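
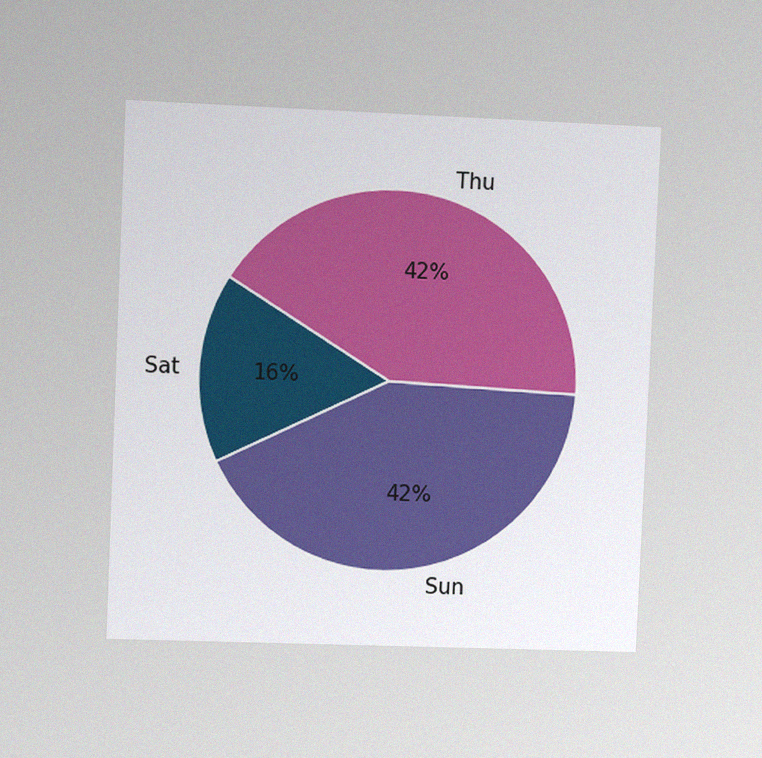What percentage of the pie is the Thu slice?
The chart is tilted about 2° clockwise and viewed slightly from the left, with some photo noise. The Thu slice takes up 42% of the pie.

42%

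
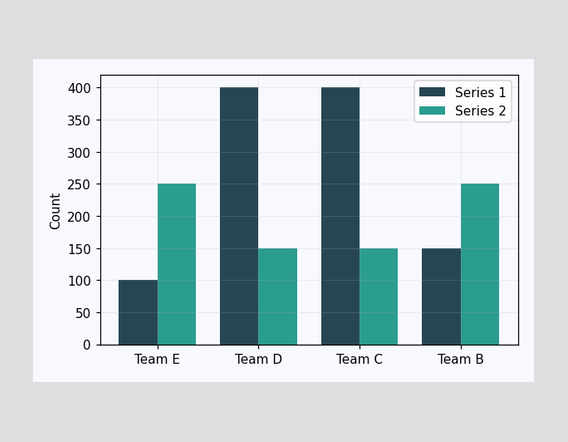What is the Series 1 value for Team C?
The Series 1 bar at Team C reaches 400 on the y-axis.

400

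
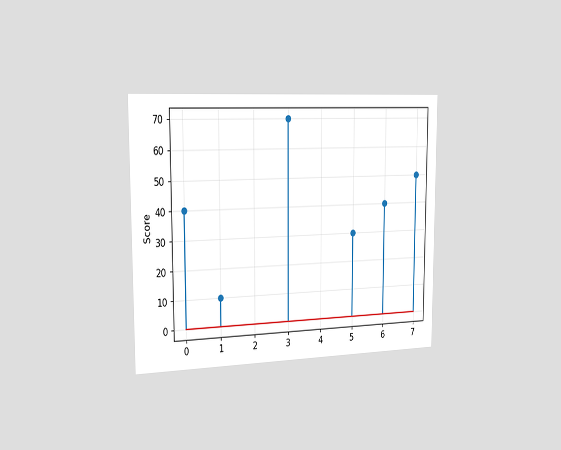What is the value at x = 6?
40

The chart is viewed slightly from the left. The stem at x=6 reaches 40.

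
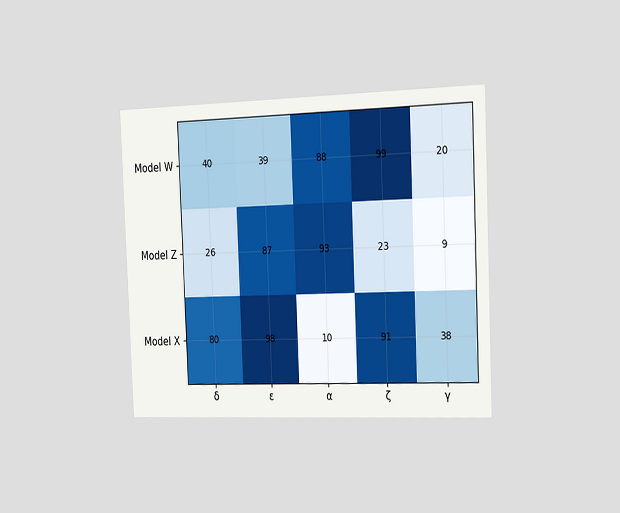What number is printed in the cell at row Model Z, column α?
The chart is tilted about 2° counter-clockwise and viewed slightly from the right. The (Model Z, α) cell reads 93.

93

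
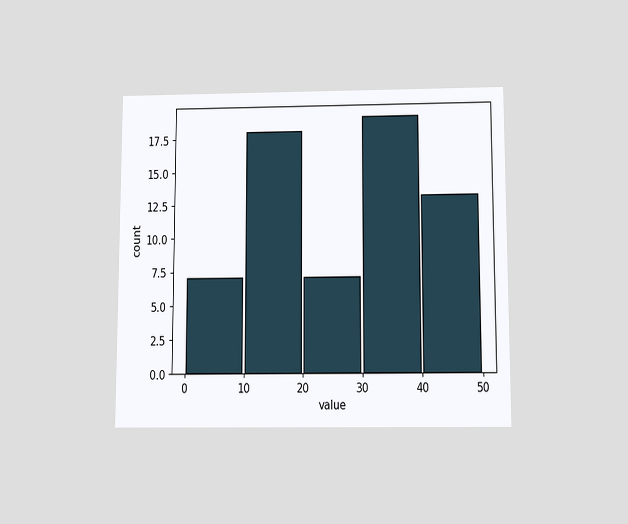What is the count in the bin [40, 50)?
13

The chart is viewed slightly from below. The [40, 50) bin has height 13.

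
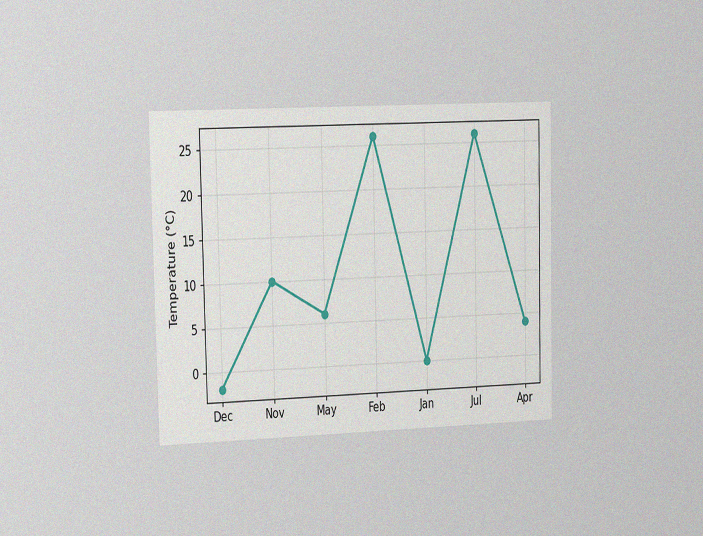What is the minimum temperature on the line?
-2°C

The chart is viewed slightly from the left, with some photo noise. The lowest point is at Dec, and reading across to the y-axis gives -2°C.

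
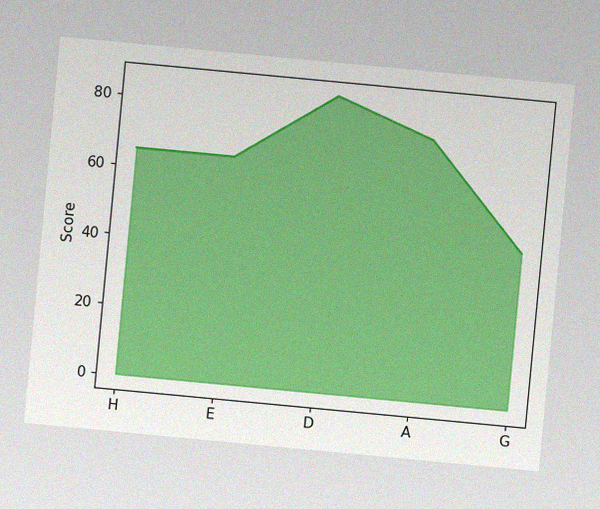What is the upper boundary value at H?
The chart is tilted about 5° clockwise, with some photo noise. At H the upper boundary is at 65.

65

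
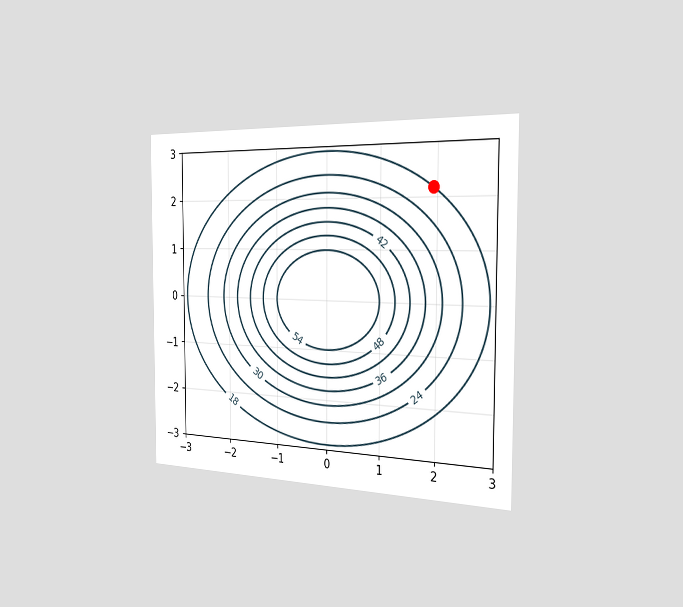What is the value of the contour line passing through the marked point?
The chart is viewed slightly from the right. The marked point sits on the contour labelled 18.

18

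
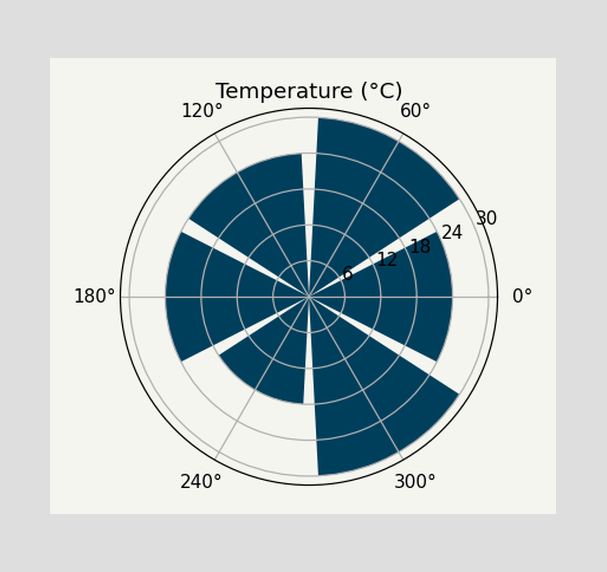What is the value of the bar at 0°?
The bar at 0° reaches 24°C on the radial axis.

24°C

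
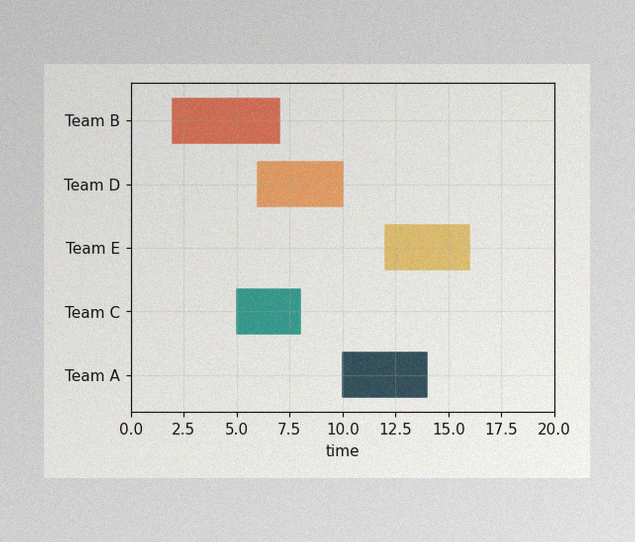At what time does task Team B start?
2

The image has some photo noise and uneven lighting. The Team B bar begins at t=2.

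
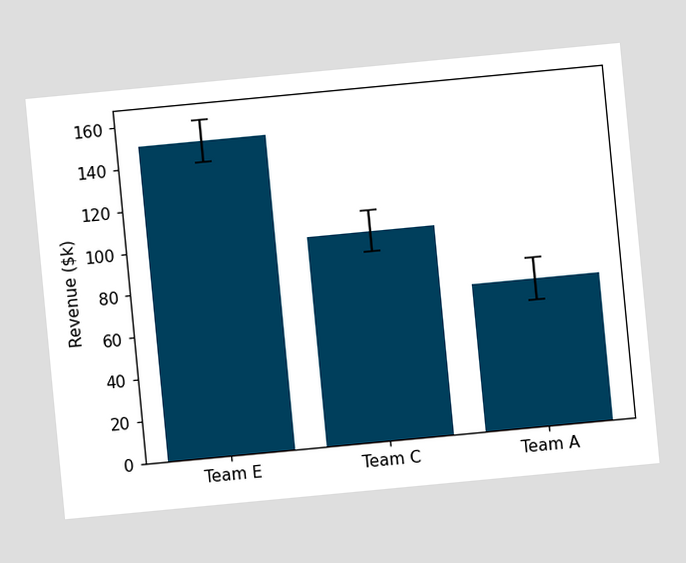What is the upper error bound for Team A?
The chart is tilted about 5° counter-clockwise. The Team A bar's upper whisker reaches $80k.

$80k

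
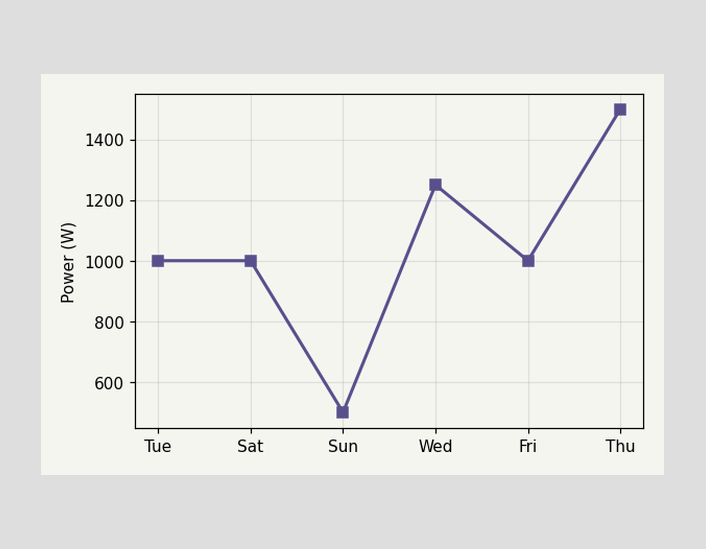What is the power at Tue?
At Tue, the line is at 1000W.

1000W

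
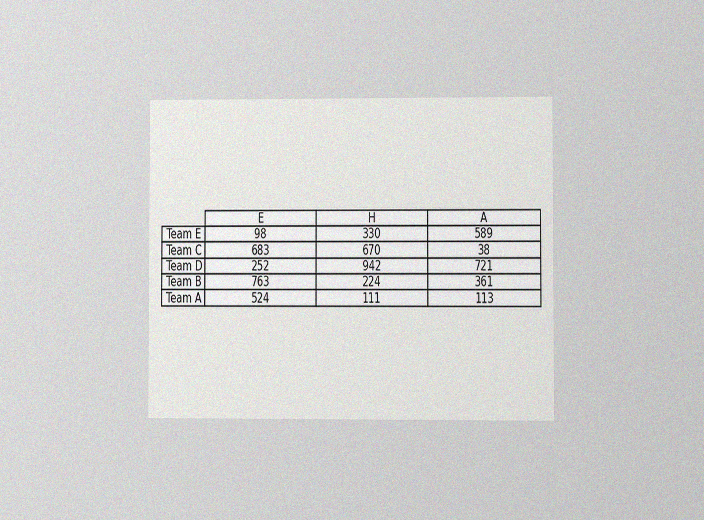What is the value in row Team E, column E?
98

The chart is viewed at a slight angle, with some photo noise. The (Team E, E) cell reads 98.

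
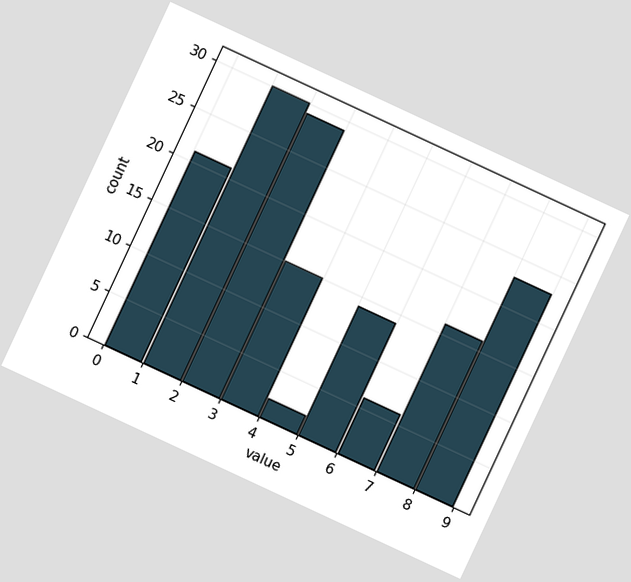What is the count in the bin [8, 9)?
23

The chart is tilted about 25° clockwise. The [8, 9) bin has height 23.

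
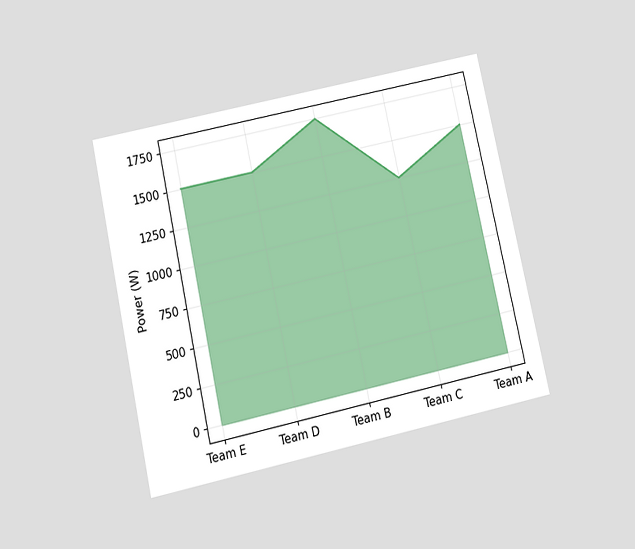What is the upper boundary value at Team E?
1500W

The chart is tilted about 12° counter-clockwise and viewed slightly from below. At Team E the upper boundary is at 1500W.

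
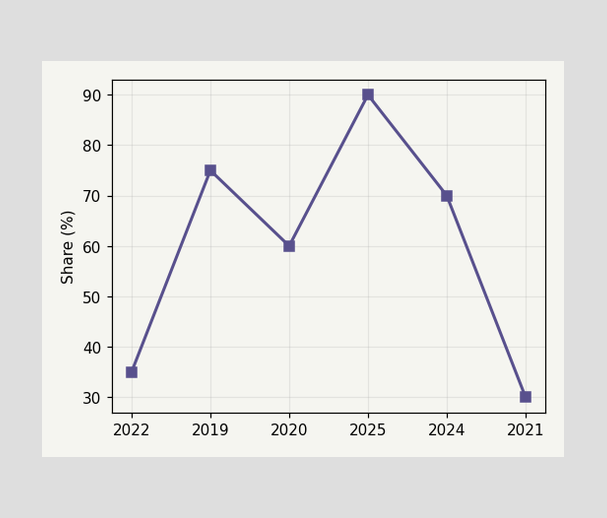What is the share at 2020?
60%

At 2020, the line is at 60%.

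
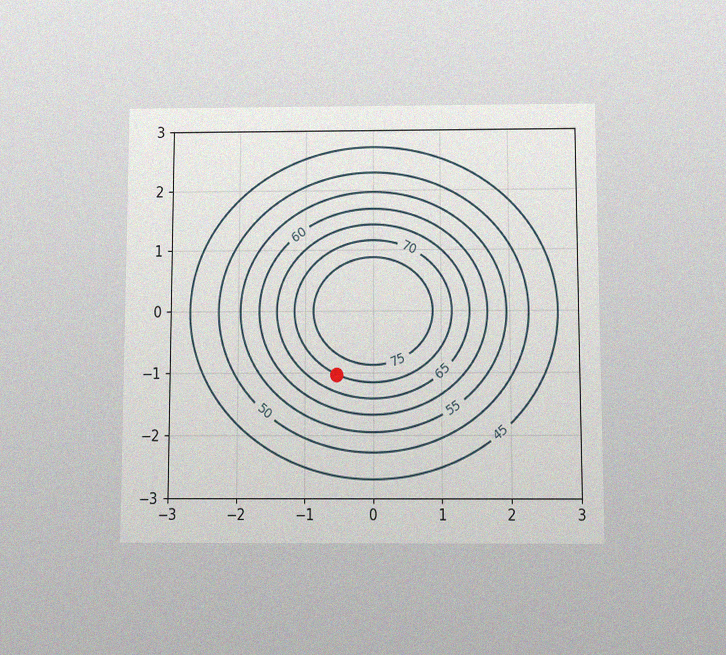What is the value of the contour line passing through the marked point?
70

The chart is viewed slightly from below, with some photo noise. The marked point sits on the contour labelled 70.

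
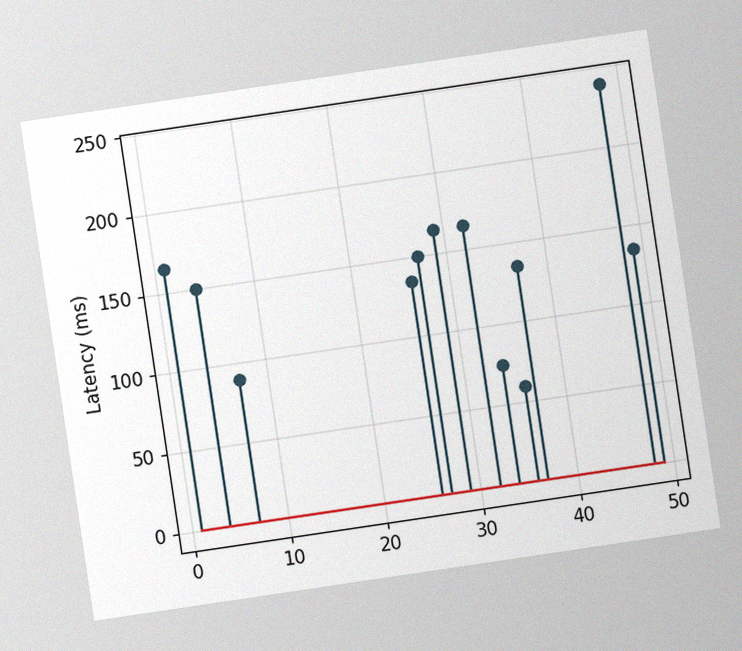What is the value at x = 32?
The chart is tilted about 8° counter-clockwise, with some photo noise. The stem at x=32 reaches 165ms.

165ms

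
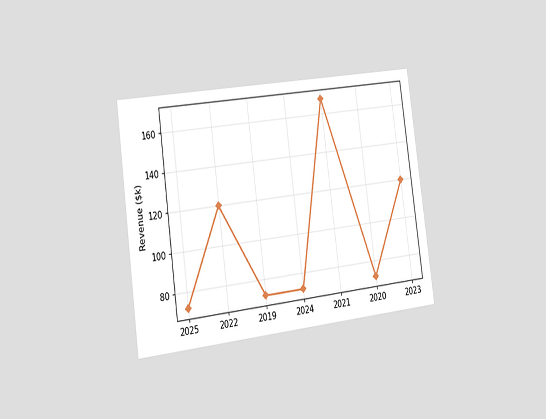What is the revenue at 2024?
$72k

The chart is tilted about 8° counter-clockwise and viewed slightly from the left. At 2024, the line is at $72k.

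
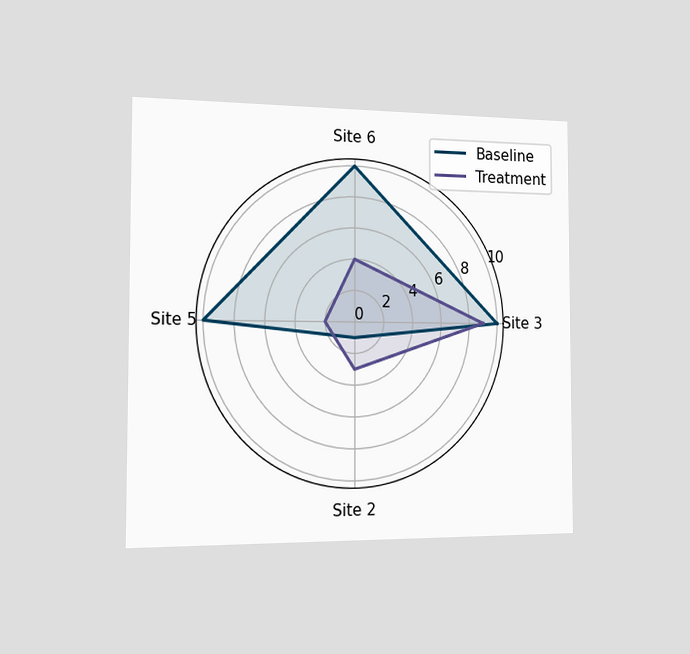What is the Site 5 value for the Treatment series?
The chart is viewed slightly from the left. On the Site 5 axis, Treatment reaches 2.

2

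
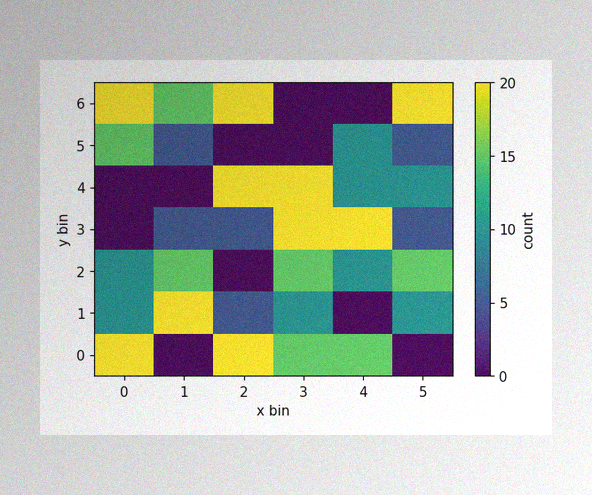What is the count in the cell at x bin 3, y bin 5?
The image has some photo noise and uneven lighting. Matching the cell (3, 5) against the colorbar gives 0.

0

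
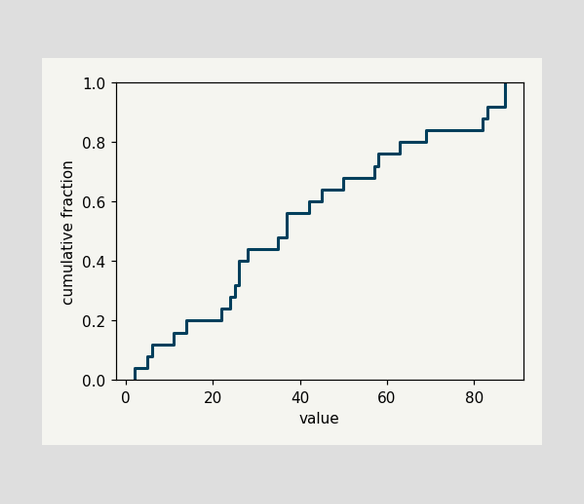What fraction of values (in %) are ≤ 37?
At x=37 the ECDF step is at 56%.

56%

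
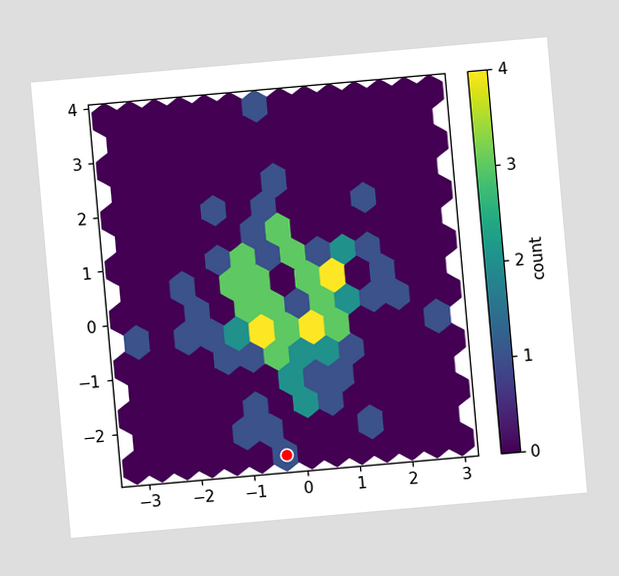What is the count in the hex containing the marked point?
The chart is tilted about 5° counter-clockwise. The marked hex reads 1 on the colorbar.

1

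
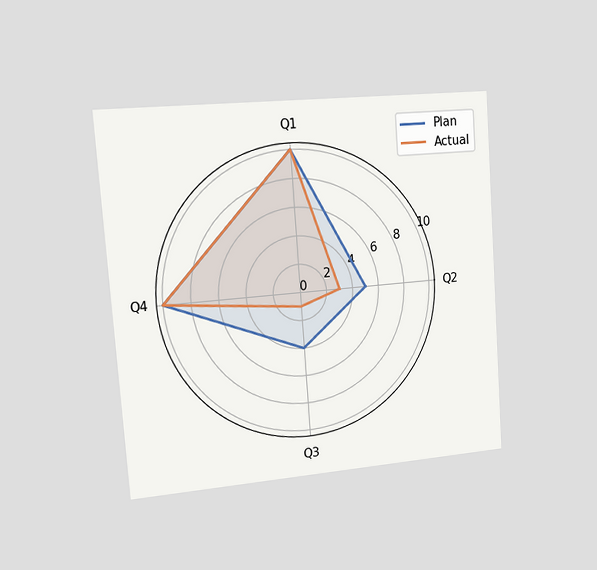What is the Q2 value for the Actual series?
3

The chart is tilted about 4° counter-clockwise and viewed slightly from the left. On the Q2 axis, Actual reaches 3.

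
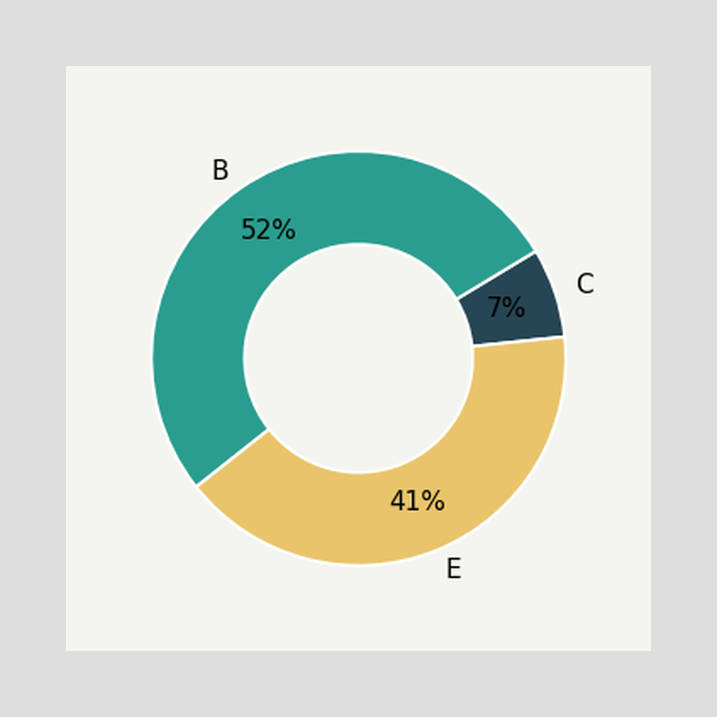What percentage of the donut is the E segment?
41%

The E segment takes up 41% of the ring.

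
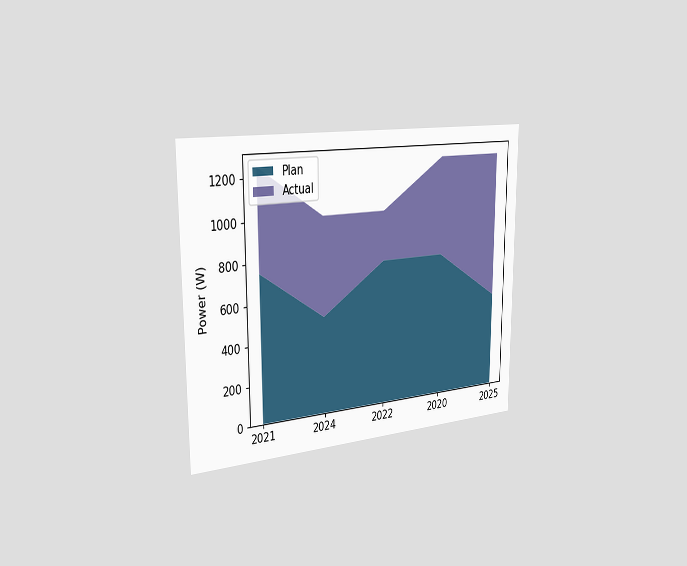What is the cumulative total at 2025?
1250W

The chart is viewed slightly from the left. The stacked total at 2025 reaches 1250W.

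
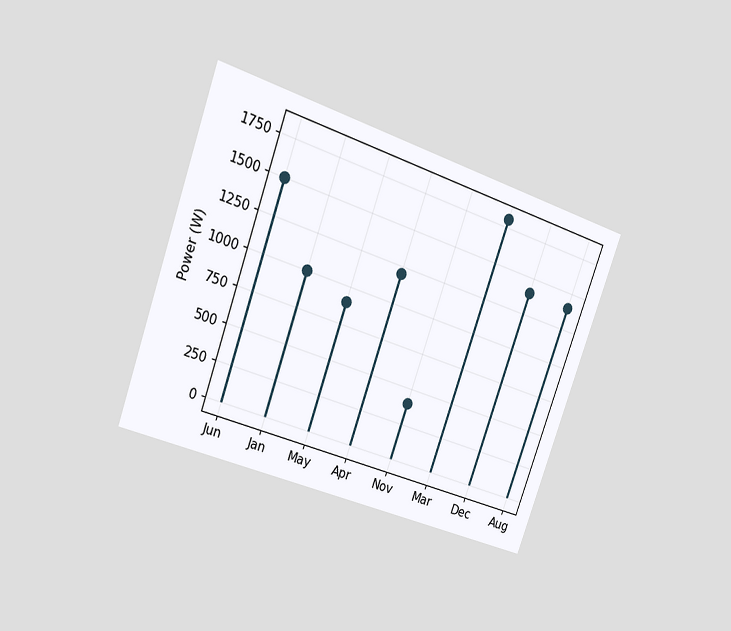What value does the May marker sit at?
The chart is tilted about 19° clockwise and viewed at a slight angle. The May marker sits at 900W.

900W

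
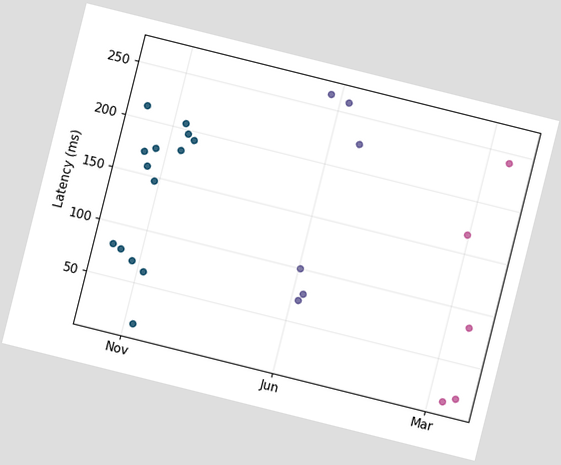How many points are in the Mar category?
The chart is tilted about 14° clockwise. Counting the markers in the Mar column gives 5.

5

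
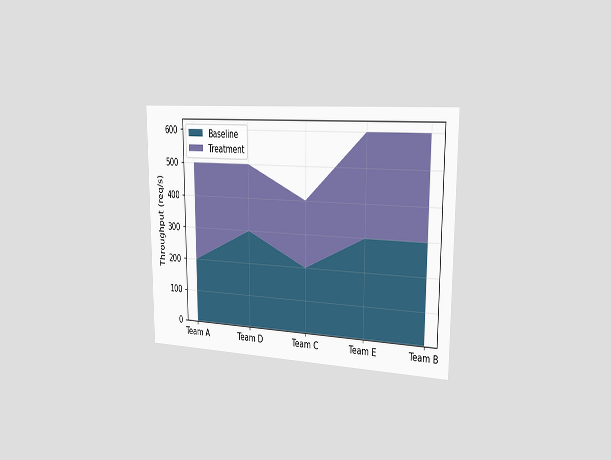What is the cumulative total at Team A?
The chart is viewed slightly from the right. The stacked total at Team A reaches 500req/s.

500req/s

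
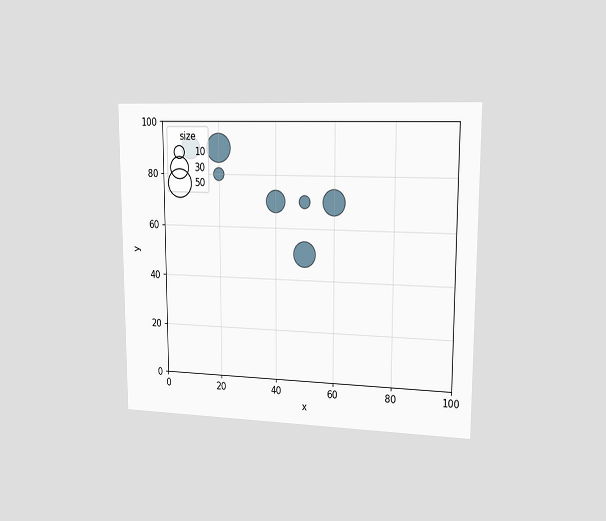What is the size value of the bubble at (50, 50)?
40

The chart is viewed slightly from the right. Matching the bubble at (50, 50) against the size legend gives 40.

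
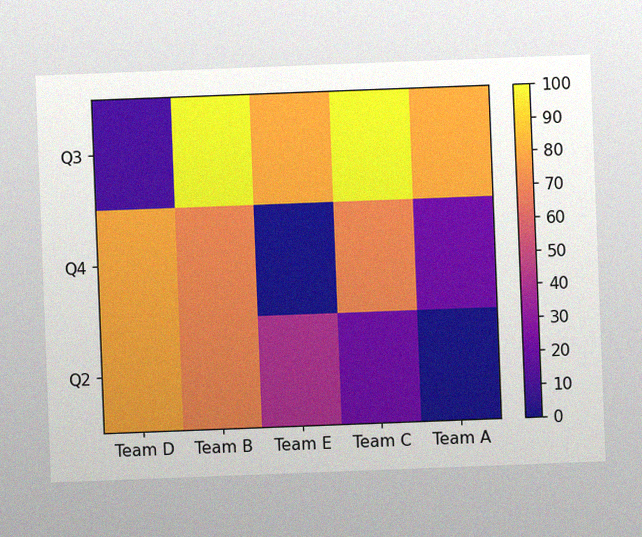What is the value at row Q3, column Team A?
80

The chart is tilted about 2° counter-clockwise, with some photo noise. Matching cell (Q3, Team A) against the colorbar gives 80.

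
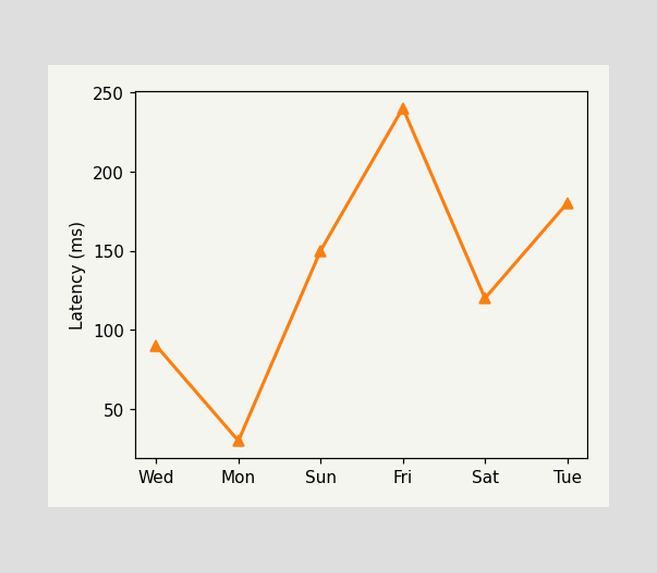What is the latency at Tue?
At Tue, the line is at 180ms.

180ms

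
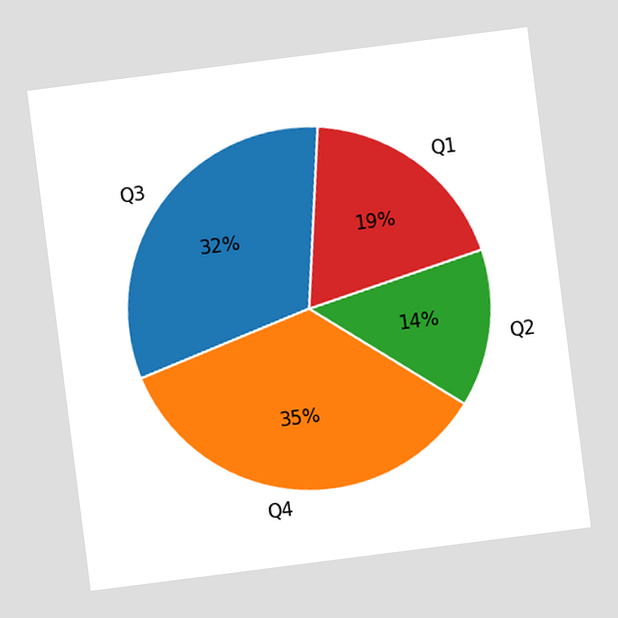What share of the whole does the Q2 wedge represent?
The chart is tilted about 7° counter-clockwise. The Q2 slice takes up 14% of the pie.

14%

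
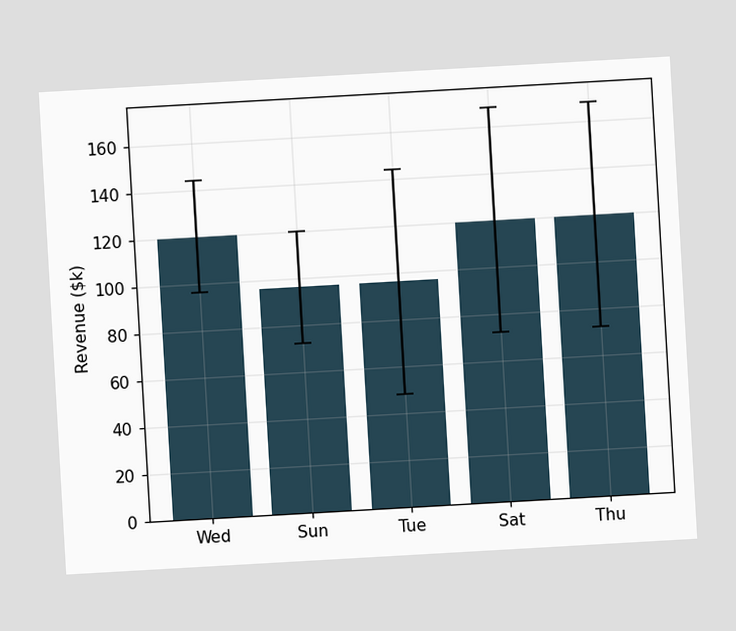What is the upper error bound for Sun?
$120k

The chart is tilted about 3° counter-clockwise. The Sun bar's upper whisker reaches $120k.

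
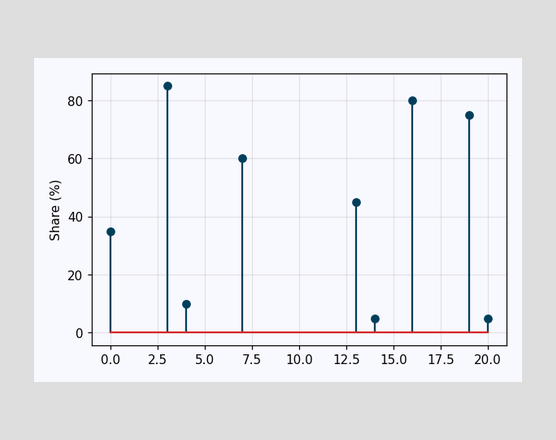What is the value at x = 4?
The stem at x=4 reaches 10%.

10%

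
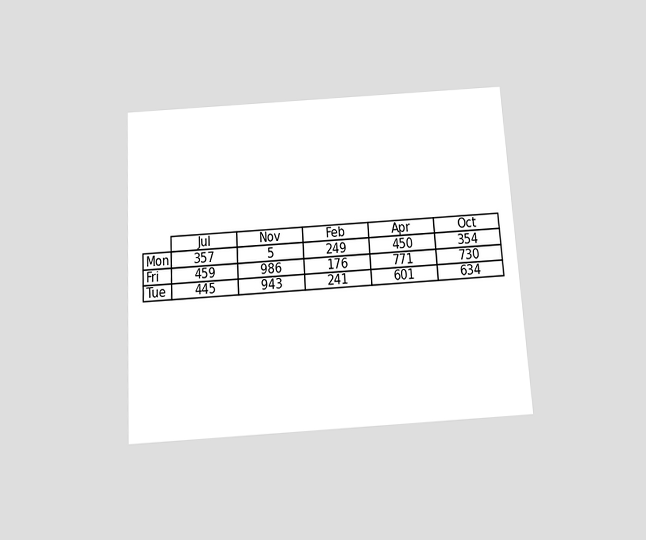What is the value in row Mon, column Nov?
The chart is tilted about 4° counter-clockwise and viewed slightly from below. The (Mon, Nov) cell reads 5.

5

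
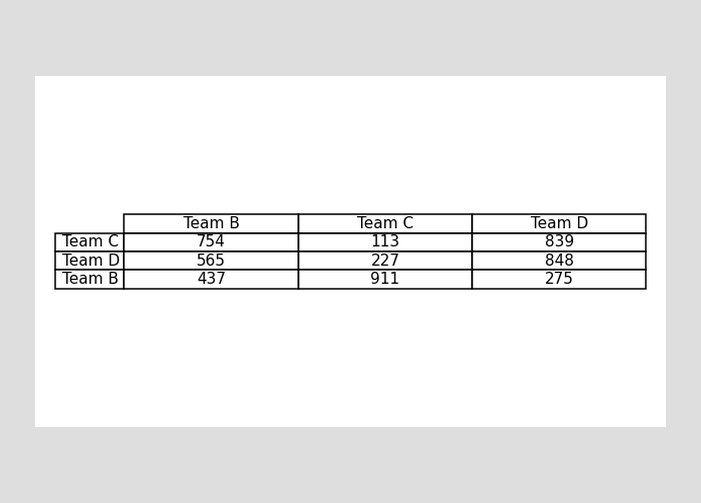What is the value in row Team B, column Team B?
The (Team B, Team B) cell reads 437.

437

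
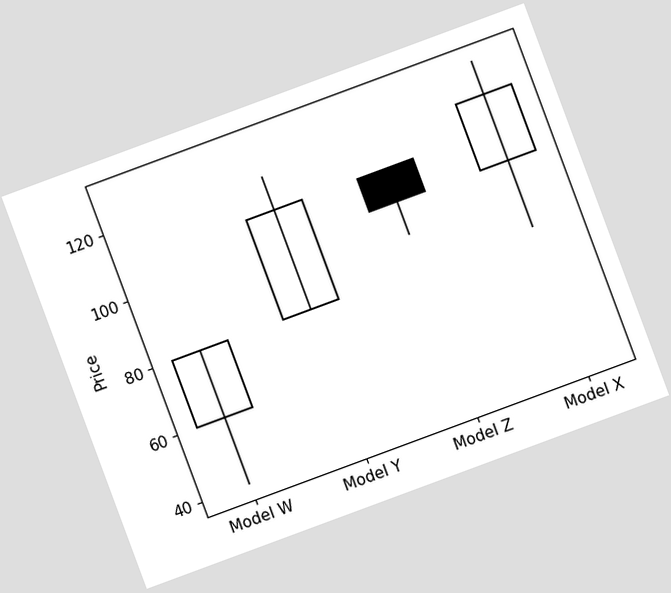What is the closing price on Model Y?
110

The chart is tilted about 20° counter-clockwise. The Model Y candle closes at 110.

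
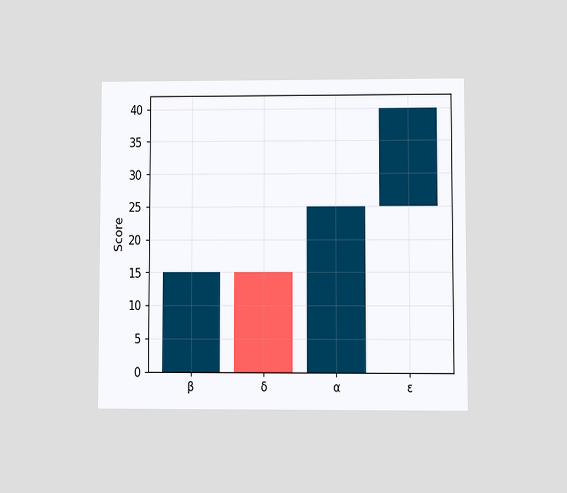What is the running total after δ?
The chart is viewed at a slight angle. After δ the running total reaches 0.

0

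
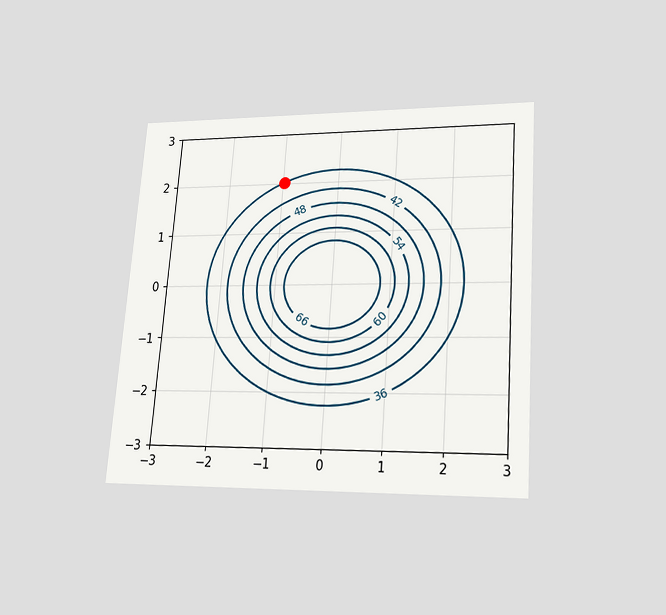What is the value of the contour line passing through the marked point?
The chart is tilted about 4° clockwise and viewed slightly from below. The marked point sits on the contour labelled 36.

36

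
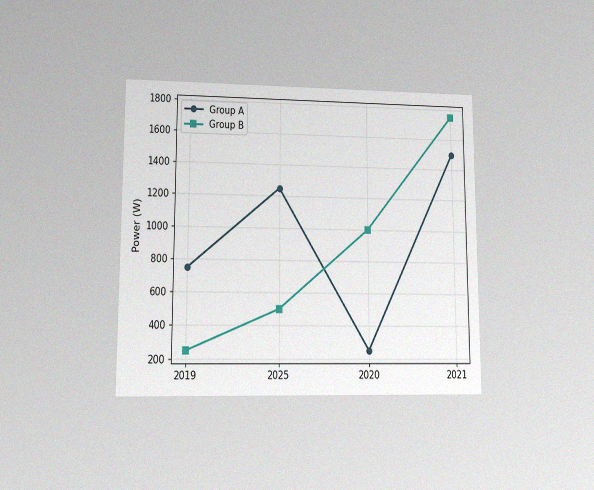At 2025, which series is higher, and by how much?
Group A, by 750W

The chart is viewed at a slight angle, with some photo noise. At 2025, Group A sits above the other line by 750W.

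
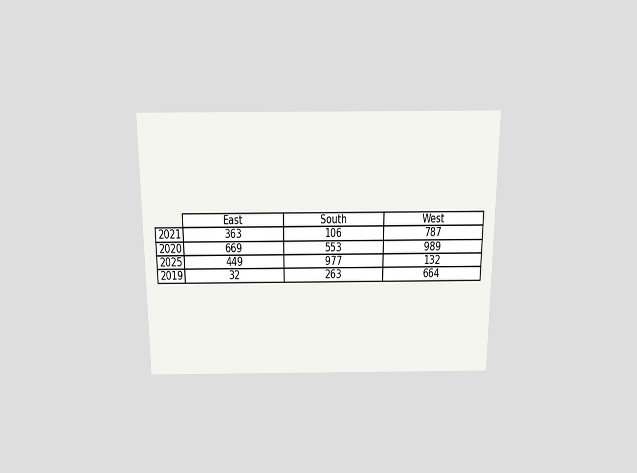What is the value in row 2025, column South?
The chart is viewed slightly from above. The (2025, South) cell reads 977.

977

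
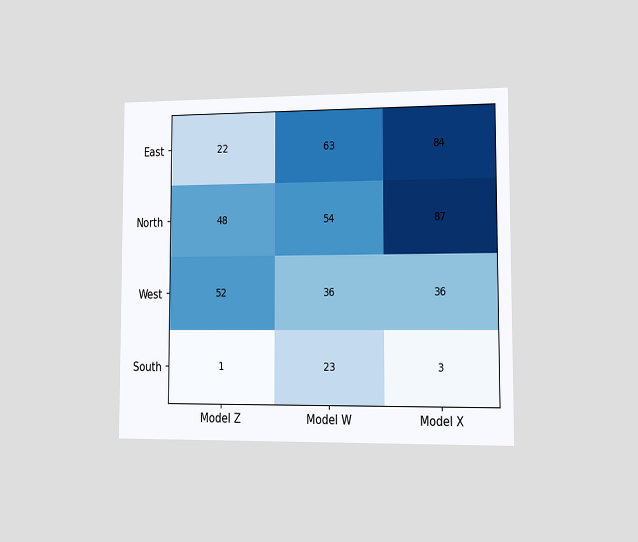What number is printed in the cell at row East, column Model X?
84

The chart is viewed slightly from the right. The (East, Model X) cell reads 84.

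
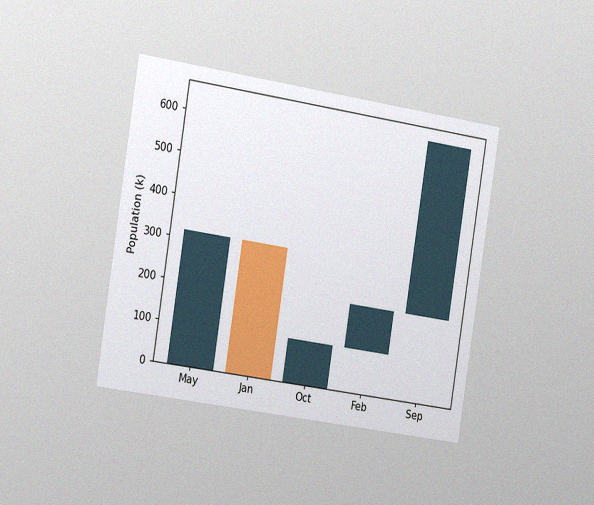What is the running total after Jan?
0k

The chart is tilted about 9° clockwise and viewed slightly from the left, with some photo noise. After Jan the running total reaches 0k.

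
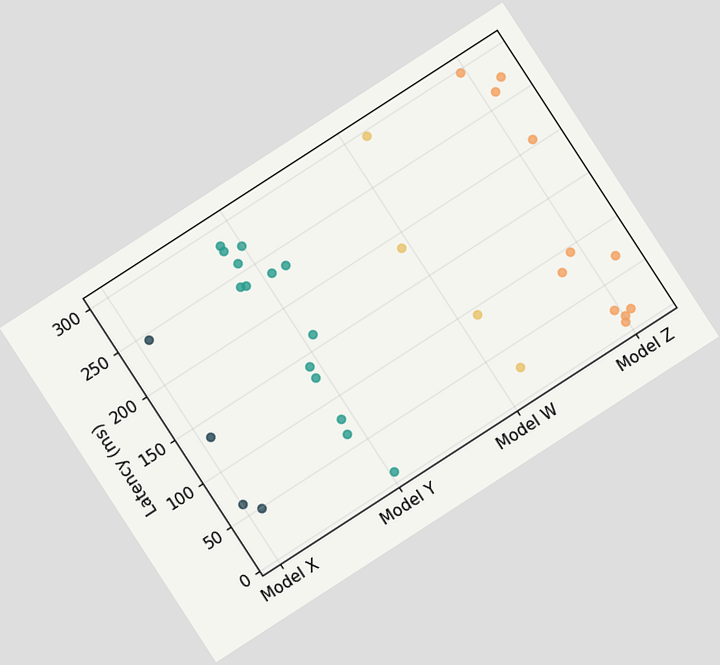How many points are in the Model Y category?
14

The chart is tilted about 33° counter-clockwise. Counting the markers in the Model Y column gives 14.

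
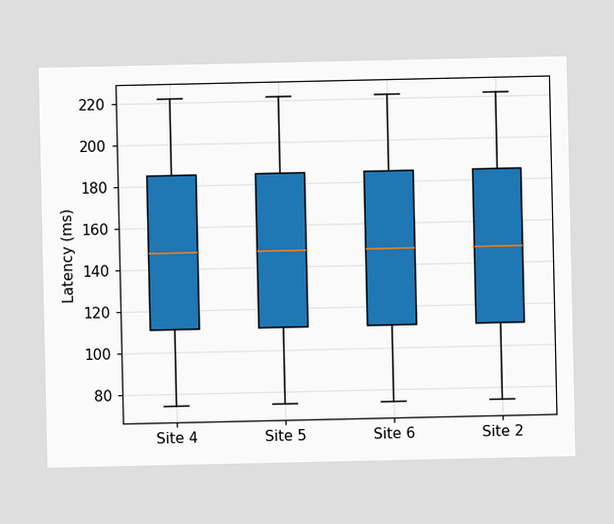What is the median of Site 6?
The median line in the Site 6 box sits at 148ms.

148ms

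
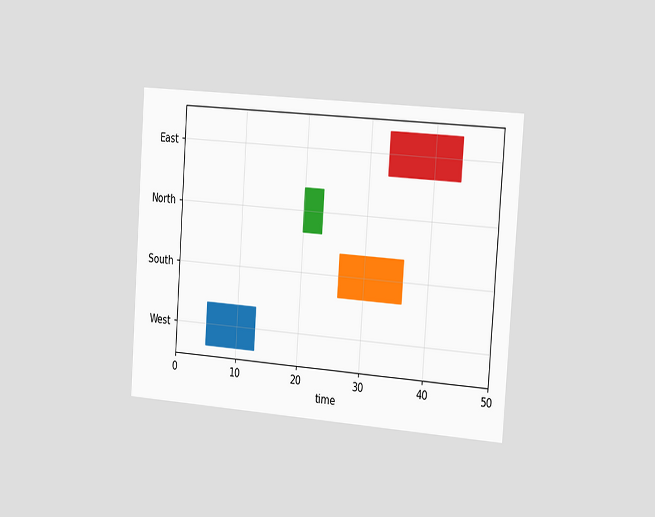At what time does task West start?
The chart is tilted about 4° clockwise and viewed slightly from the right. The West bar begins at t=5.

5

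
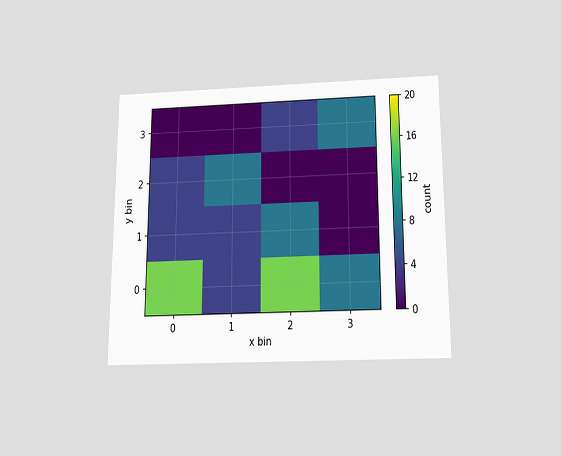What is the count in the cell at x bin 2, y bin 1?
8

The chart is viewed slightly from below. Matching the cell (2, 1) against the colorbar gives 8.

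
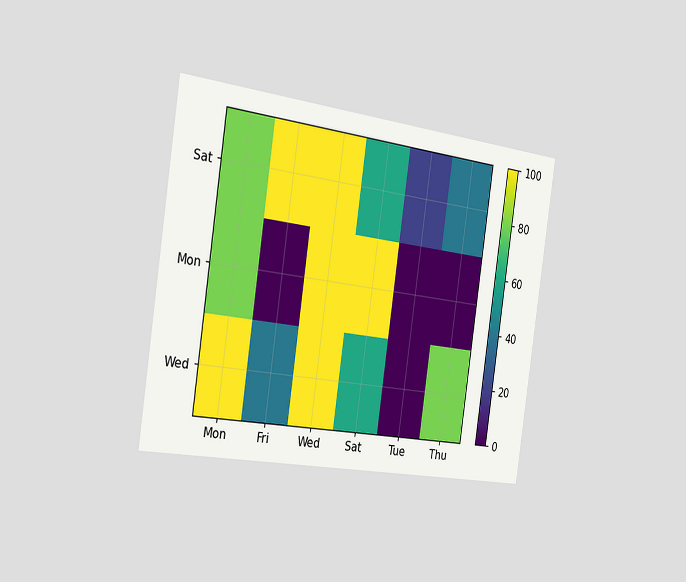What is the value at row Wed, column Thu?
80

The chart is tilted about 8° clockwise and viewed slightly from the left. Matching cell (Wed, Thu) against the colorbar gives 80.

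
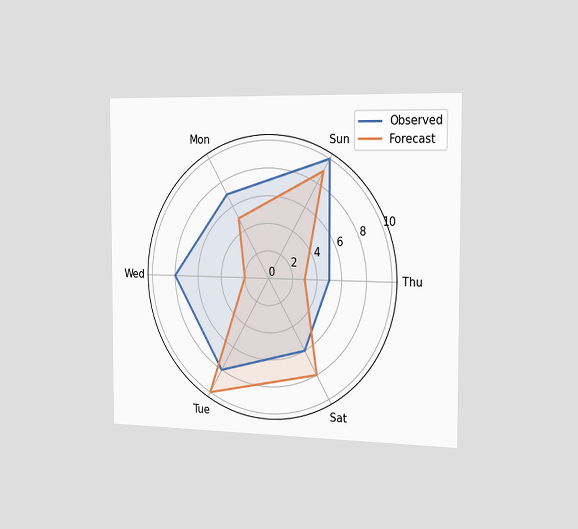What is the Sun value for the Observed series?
The chart is viewed slightly from the right. On the Sun axis, Observed reaches 10.

10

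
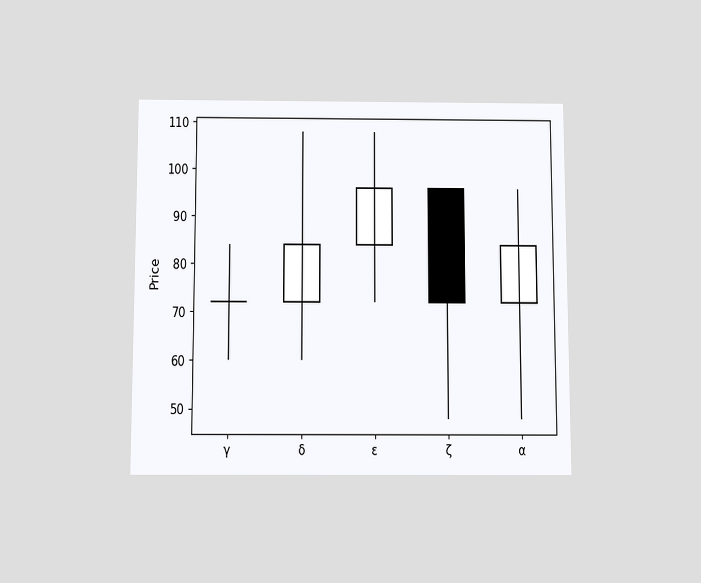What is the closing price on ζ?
72

The chart is viewed slightly from below. The ζ candle closes at 72.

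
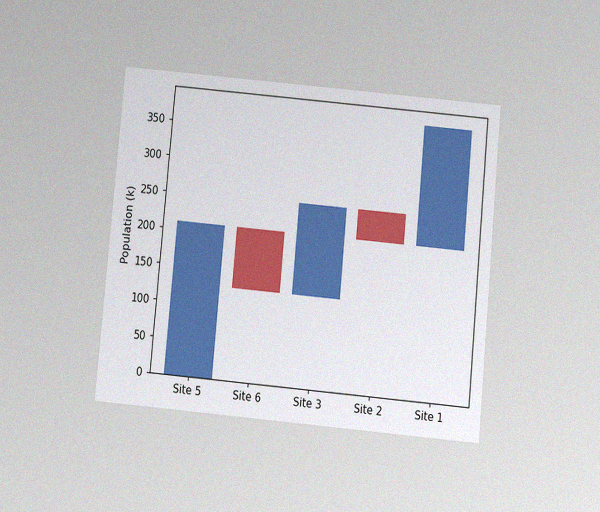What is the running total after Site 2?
210k

The chart is tilted about 5° clockwise and viewed slightly from below, with some photo noise. After Site 2 the running total reaches 210k.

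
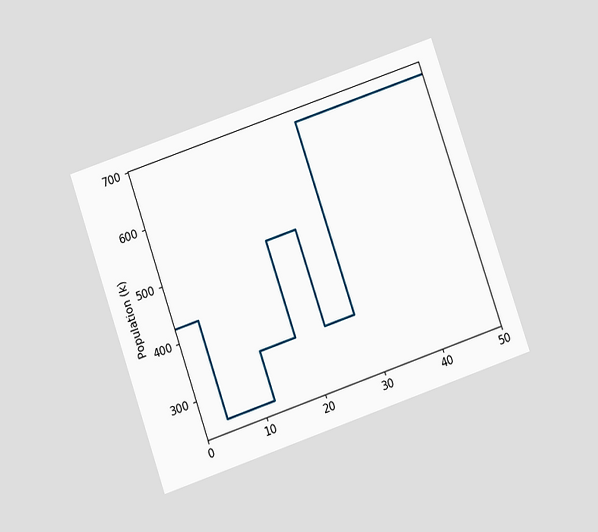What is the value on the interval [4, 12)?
The chart is tilted about 19° counter-clockwise and viewed at a slight angle. On [4, 12) the step sits at 255k.

255k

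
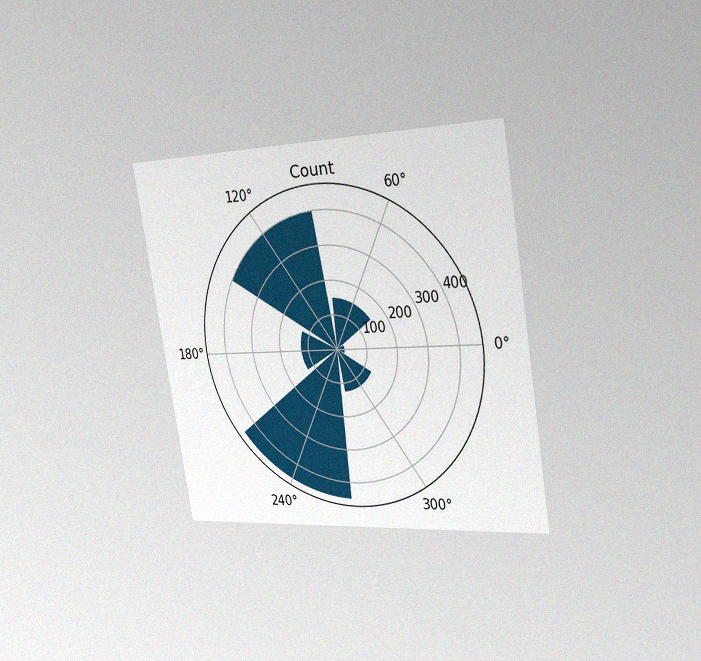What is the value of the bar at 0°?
The chart is tilted about 9° counter-clockwise and viewed slightly from the right, with some photo noise. The bar at 0° reaches 25 on the radial axis.

25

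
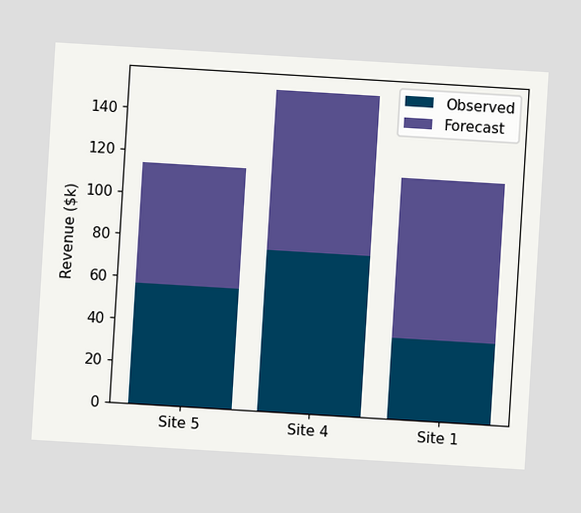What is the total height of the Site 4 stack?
$152k

The chart is tilted about 3° clockwise. The Site 4 stack's top reaches $152k on the y-axis.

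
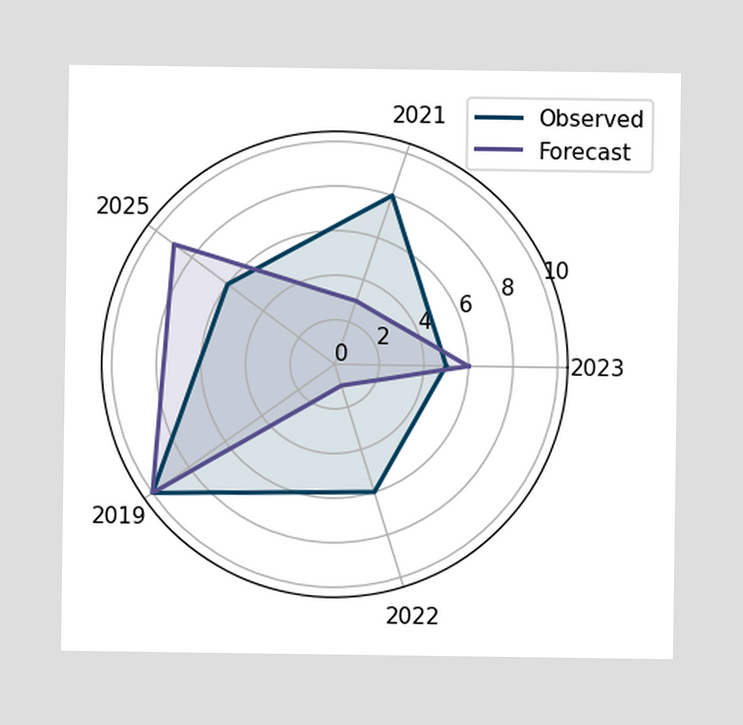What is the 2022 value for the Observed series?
On the 2022 axis, Observed reaches 6.

6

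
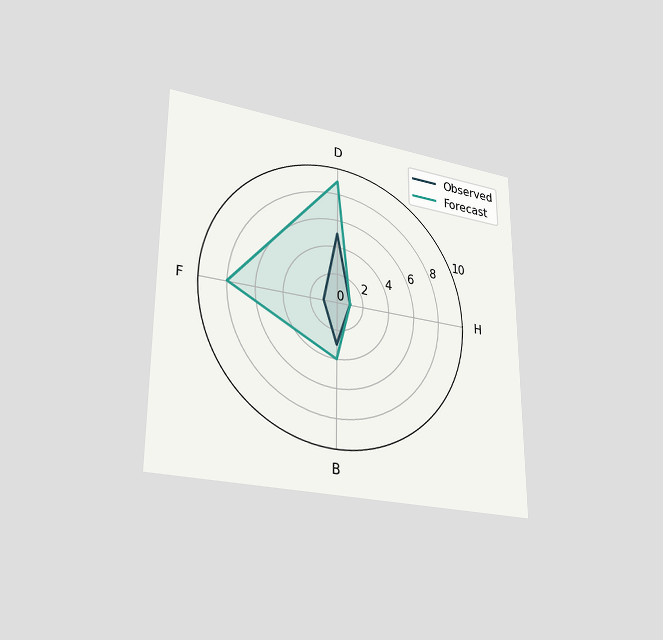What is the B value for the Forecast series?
4

The chart is viewed at a slight angle. On the B axis, Forecast reaches 4.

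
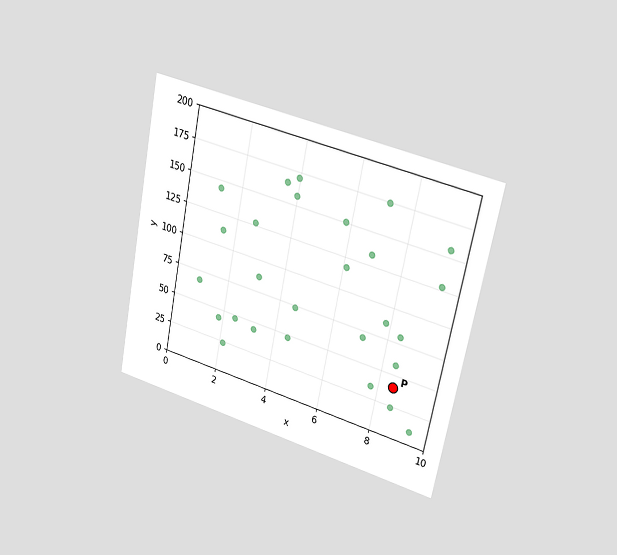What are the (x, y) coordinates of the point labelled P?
The chart is tilted about 11° clockwise and viewed slightly from the right. Following the gridlines from P to each axis, P sits at (8.5, 40).

(8.5, 40)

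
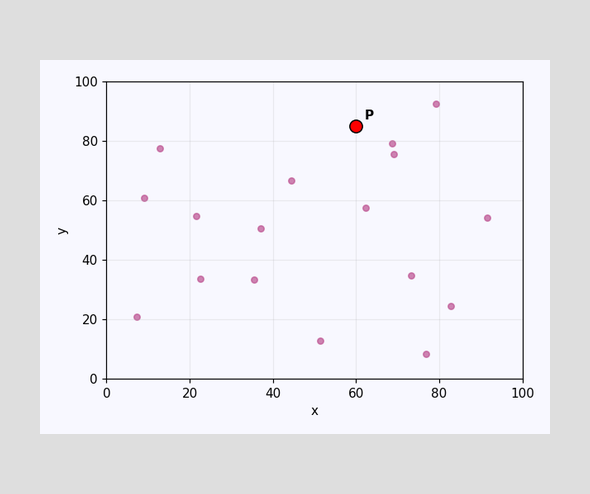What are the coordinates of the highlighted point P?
(60, 85)

Following the gridlines from P to each axis, P sits at (60, 85).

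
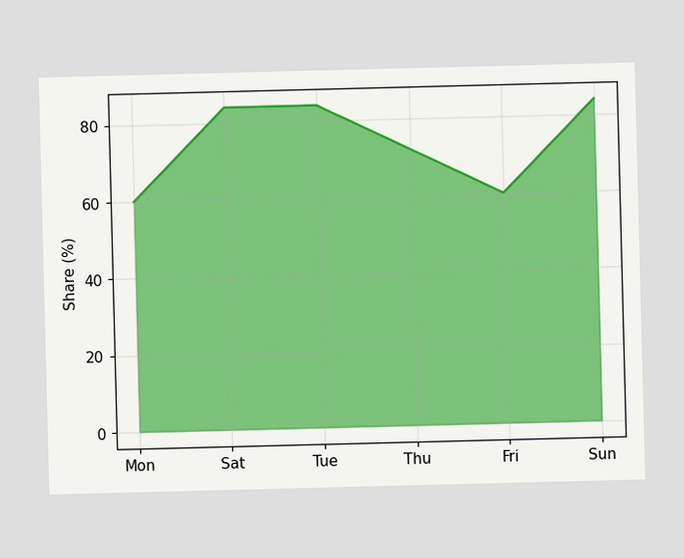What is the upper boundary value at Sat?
At Sat the upper boundary is at 84%.

84%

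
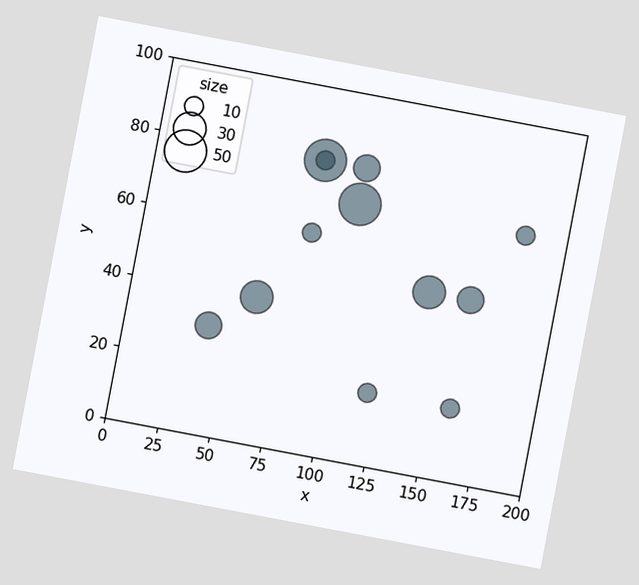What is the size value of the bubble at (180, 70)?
The chart is tilted about 11° clockwise. Matching the bubble at (180, 70) against the size legend gives 10.

10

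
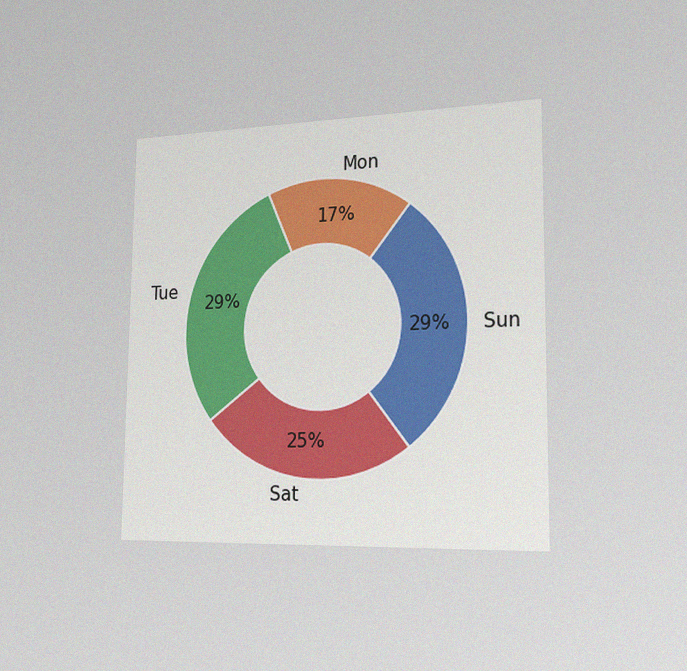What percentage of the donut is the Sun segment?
29%

The chart is viewed slightly from the right, with some photo noise. The Sun segment takes up 29% of the ring.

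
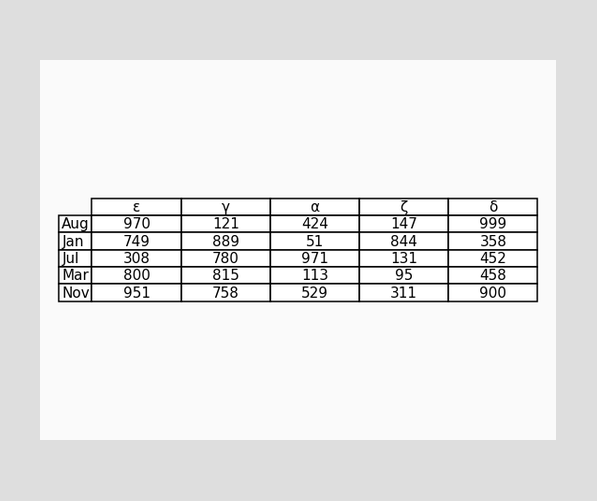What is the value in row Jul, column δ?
452

The (Jul, δ) cell reads 452.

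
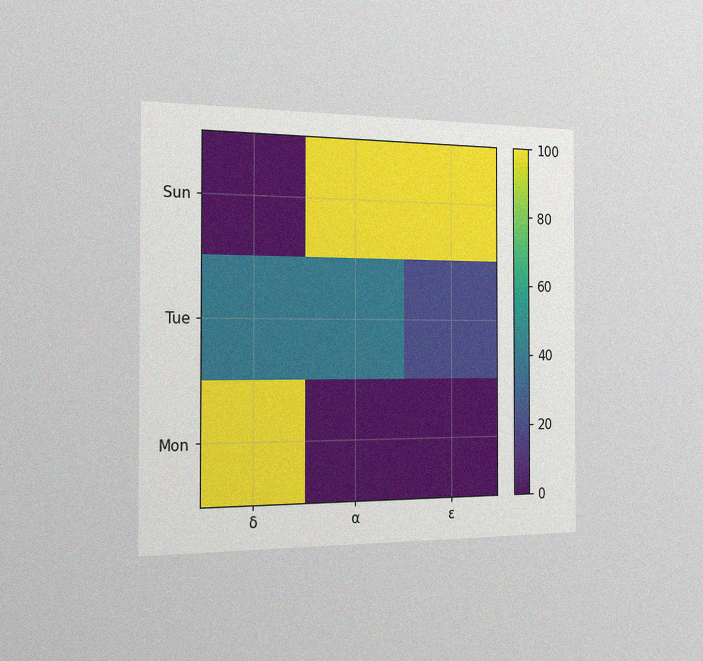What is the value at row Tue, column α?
The chart is viewed slightly from the left, with some photo noise. Matching cell (Tue, α) against the colorbar gives 40.

40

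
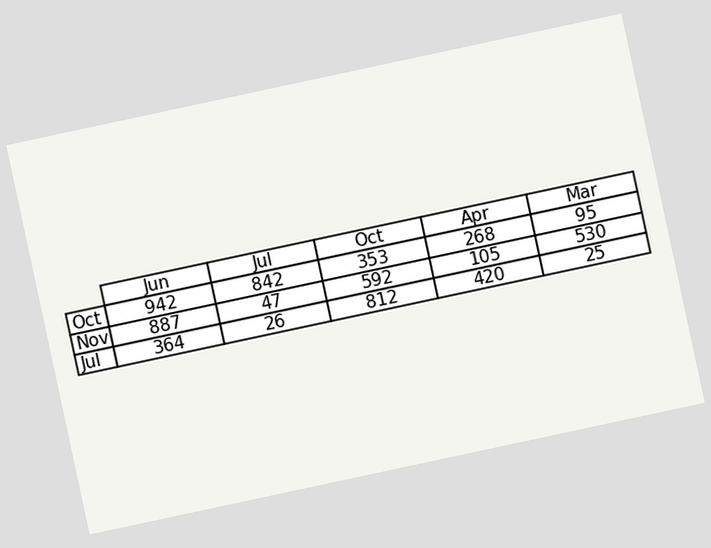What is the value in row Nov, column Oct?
592

The chart is tilted about 12° counter-clockwise. The (Nov, Oct) cell reads 592.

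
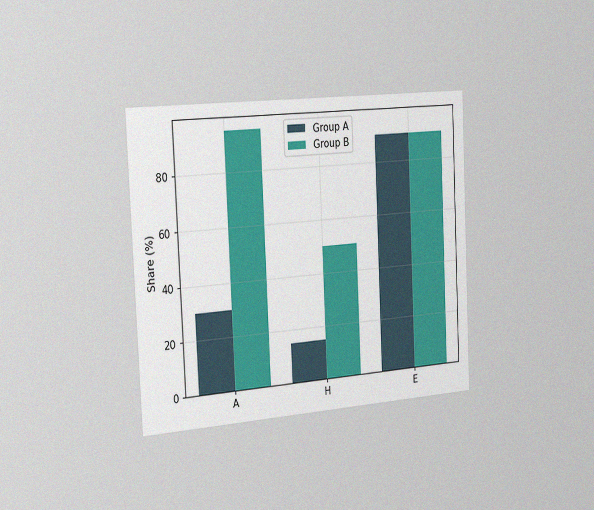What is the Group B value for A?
95%

The chart is tilted about 3° counter-clockwise and viewed slightly from the left, with some photo noise. The Group B bar at A reaches 95% on the y-axis.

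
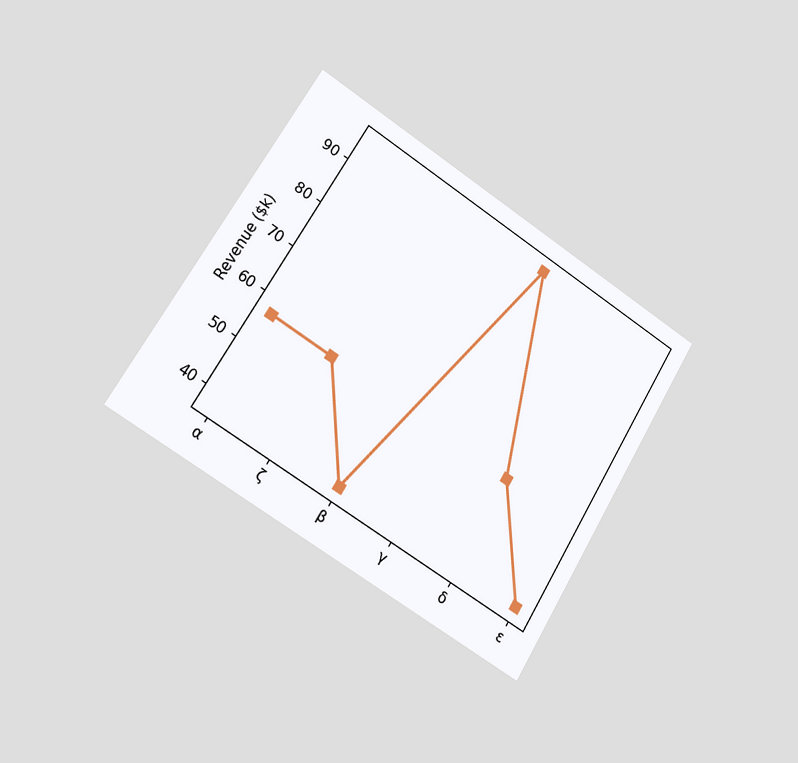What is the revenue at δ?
$57k

The chart is tilted about 32° clockwise and viewed slightly from the left. At δ, the line is at $57k.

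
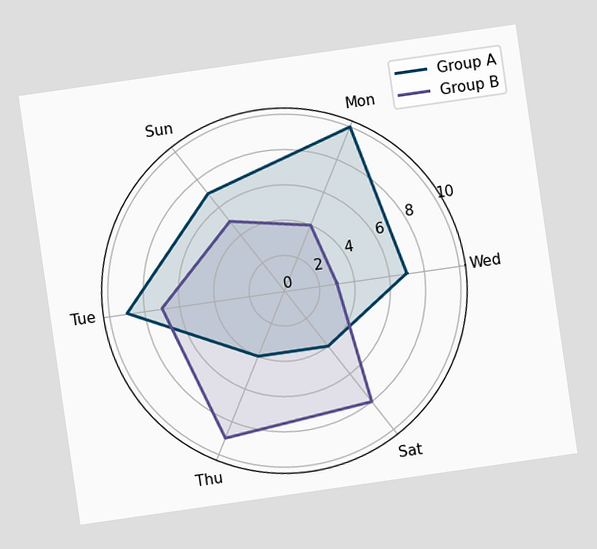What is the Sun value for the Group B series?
5

The chart is tilted about 8° counter-clockwise. On the Sun axis, Group B reaches 5.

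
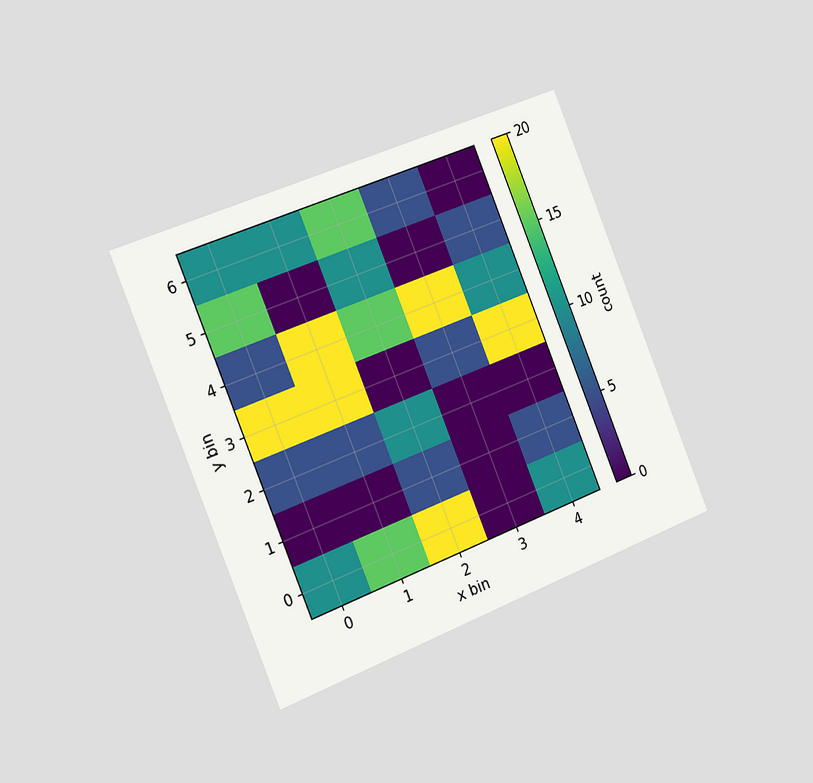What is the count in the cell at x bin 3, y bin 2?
0

The chart is tilted about 22° counter-clockwise and viewed slightly from the left. Matching the cell (3, 2) against the colorbar gives 0.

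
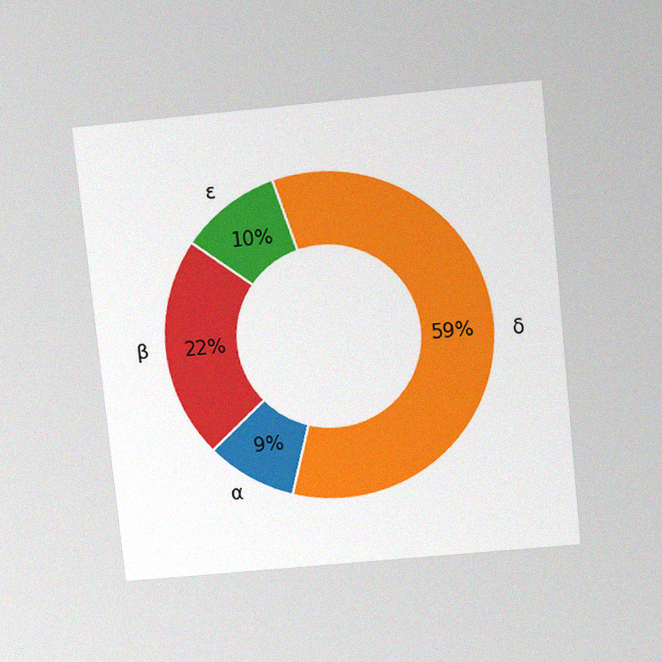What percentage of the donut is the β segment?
The chart is tilted about 6° counter-clockwise and viewed slightly from above, with some photo noise. The β segment takes up 22% of the ring.

22%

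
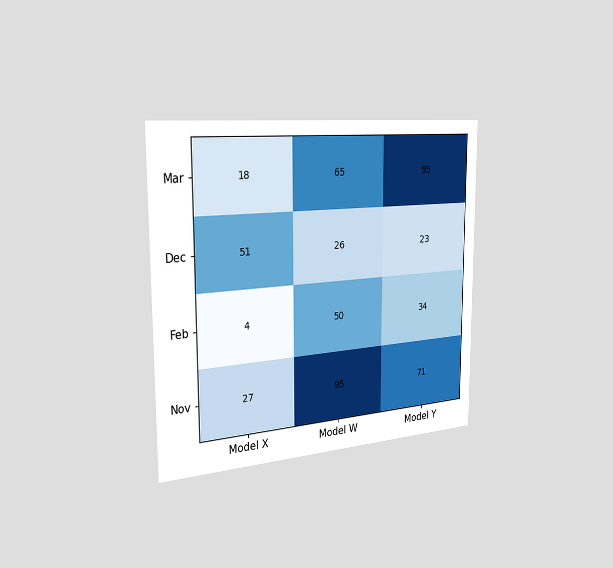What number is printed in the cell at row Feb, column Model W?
The chart is viewed slightly from the left. The (Feb, Model W) cell reads 50.

50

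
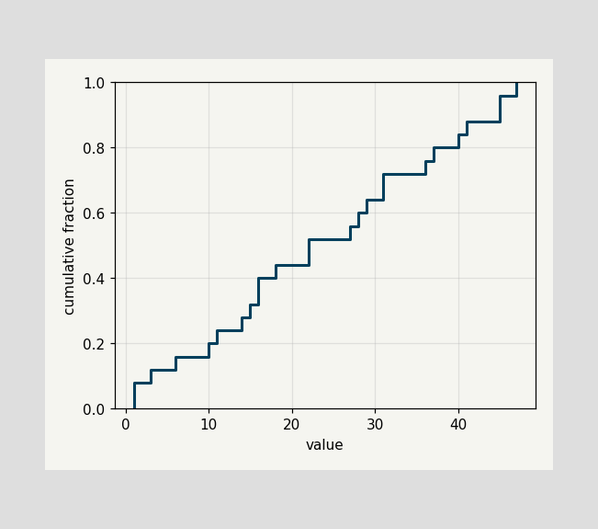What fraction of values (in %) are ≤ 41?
At x=41 the ECDF step is at 88%.

88%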